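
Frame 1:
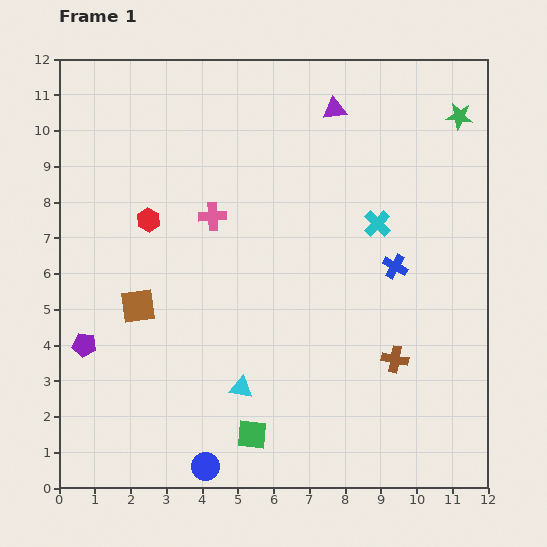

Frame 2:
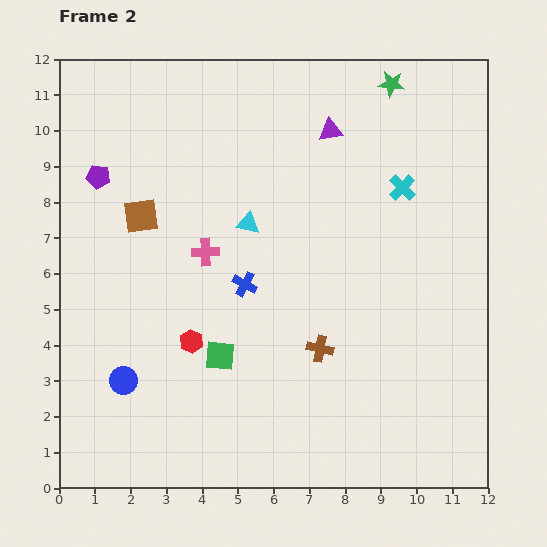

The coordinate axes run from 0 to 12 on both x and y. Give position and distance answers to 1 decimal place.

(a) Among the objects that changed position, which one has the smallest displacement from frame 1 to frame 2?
the purple triangle

(moved 0.6)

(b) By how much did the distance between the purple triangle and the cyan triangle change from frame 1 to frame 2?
-4.7

Distance in frame 1: 8.2. Distance in frame 2: 3.5.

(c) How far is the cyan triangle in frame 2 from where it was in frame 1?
4.6

The cyan triangle moved from (5.1, 2.8) to (5.3, 7.4), a distance of √(0.2² + 4.6²) ≈ 4.6.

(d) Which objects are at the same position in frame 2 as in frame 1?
none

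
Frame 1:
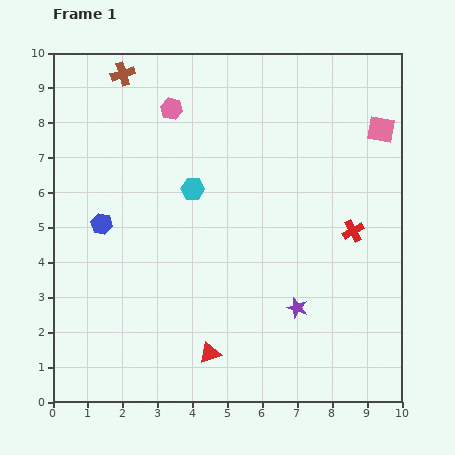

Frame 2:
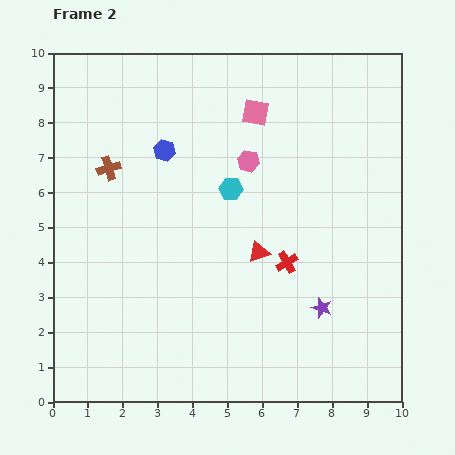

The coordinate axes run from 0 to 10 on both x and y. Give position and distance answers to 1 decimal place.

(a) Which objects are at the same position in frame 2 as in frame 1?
none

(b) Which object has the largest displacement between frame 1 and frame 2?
the pink square

(moved 3.6; next 3.2)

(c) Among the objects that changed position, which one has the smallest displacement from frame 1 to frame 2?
the purple star

(moved 0.7)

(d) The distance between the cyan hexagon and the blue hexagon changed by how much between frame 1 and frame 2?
-0.6

Distance in frame 1: 2.8. Distance in frame 2: 2.2.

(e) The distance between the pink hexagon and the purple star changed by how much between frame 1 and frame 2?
-2.0

Distance in frame 1: 6.7. Distance in frame 2: 4.7.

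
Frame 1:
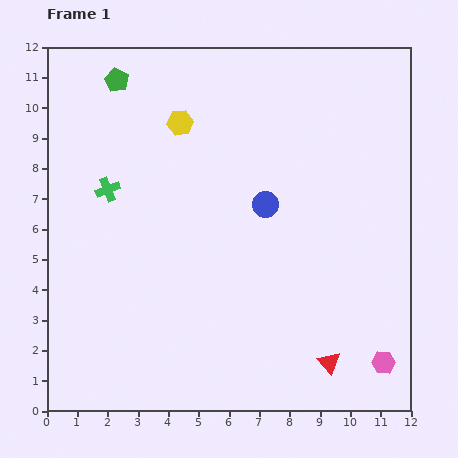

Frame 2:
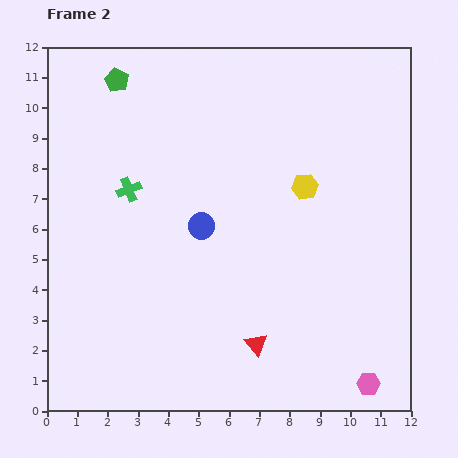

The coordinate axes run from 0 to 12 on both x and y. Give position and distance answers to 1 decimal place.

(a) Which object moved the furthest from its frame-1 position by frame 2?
the yellow hexagon

(moved 4.6; next 2.5)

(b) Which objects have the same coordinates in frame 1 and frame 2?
the green pentagon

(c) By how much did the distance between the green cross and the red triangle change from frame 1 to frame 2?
-2.7

Distance in frame 1: 9.3. Distance in frame 2: 6.6.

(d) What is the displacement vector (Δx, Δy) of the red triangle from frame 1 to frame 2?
(-2.4, 0.6)

The red triangle was at (9.3, 1.6) in frame 1 and (6.9, 2.2) in frame 2.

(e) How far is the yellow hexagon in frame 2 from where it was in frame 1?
4.6

The yellow hexagon moved from (4.4, 9.5) to (8.5, 7.4), a distance of √(4.1² + 2.1²) ≈ 4.6.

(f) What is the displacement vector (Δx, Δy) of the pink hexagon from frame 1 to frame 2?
(-0.5, -0.7)

The pink hexagon was at (11.1, 1.6) in frame 1 and (10.6, 0.9) in frame 2.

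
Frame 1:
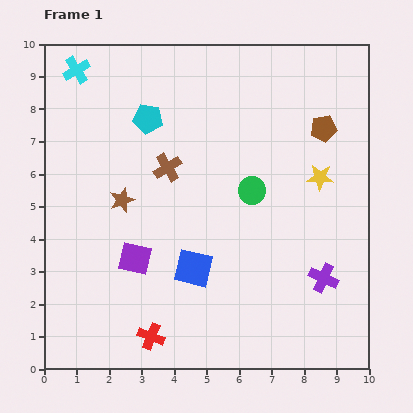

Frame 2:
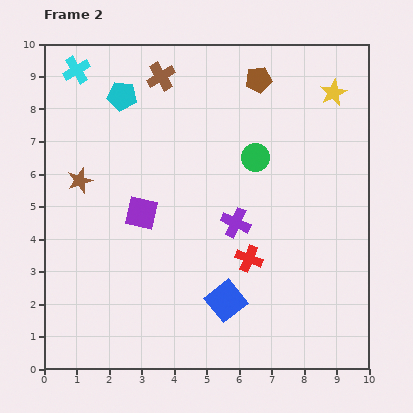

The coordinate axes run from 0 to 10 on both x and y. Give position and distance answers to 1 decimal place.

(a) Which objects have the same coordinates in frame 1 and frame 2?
the cyan cross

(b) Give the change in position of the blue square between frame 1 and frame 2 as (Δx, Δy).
(1.0, -1.0)

The blue square was at (4.6, 3.1) in frame 1 and (5.6, 2.1) in frame 2.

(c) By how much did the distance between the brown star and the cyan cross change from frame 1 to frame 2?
-0.8

Distance in frame 1: 4.2. Distance in frame 2: 3.4.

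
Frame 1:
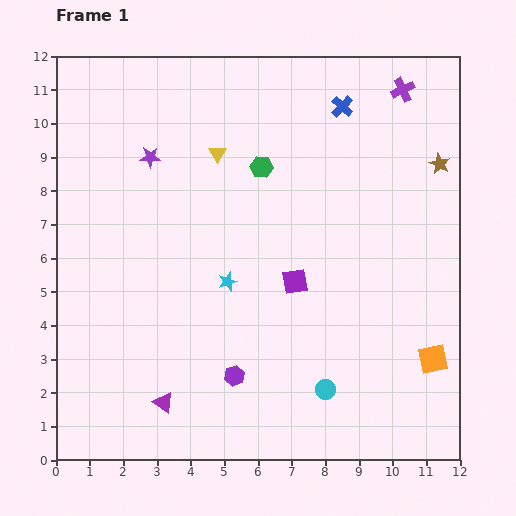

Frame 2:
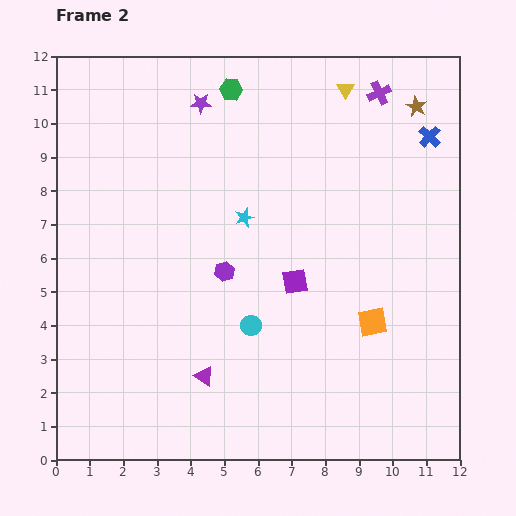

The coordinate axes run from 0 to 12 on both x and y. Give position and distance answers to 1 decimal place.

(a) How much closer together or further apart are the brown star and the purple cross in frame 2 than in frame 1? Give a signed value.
-1.3

Distance in frame 1: 2.5. Distance in frame 2: 1.2.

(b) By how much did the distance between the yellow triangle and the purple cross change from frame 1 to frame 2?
-4.8

Distance in frame 1: 5.8. Distance in frame 2: 1.0.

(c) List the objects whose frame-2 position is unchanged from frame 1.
the purple square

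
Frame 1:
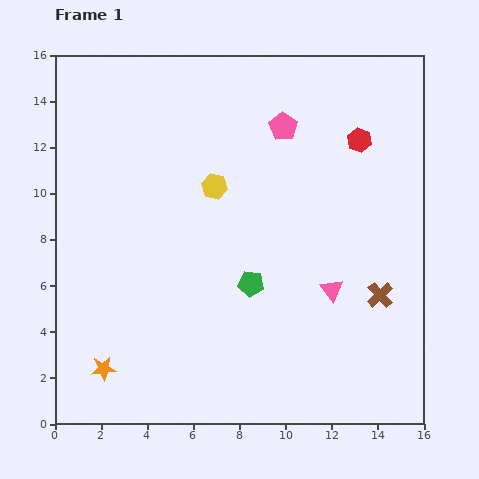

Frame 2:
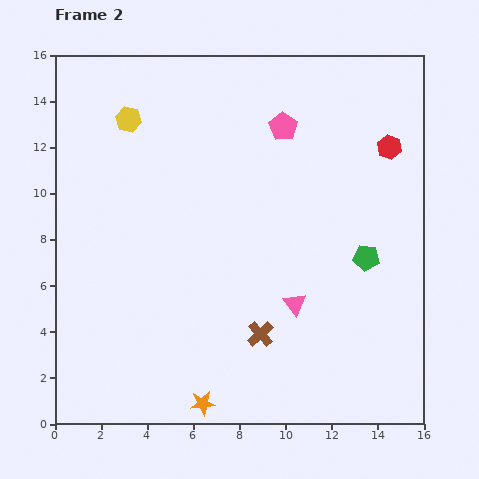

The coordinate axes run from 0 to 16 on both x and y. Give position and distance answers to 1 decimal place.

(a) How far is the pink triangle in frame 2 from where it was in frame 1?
1.7

The pink triangle moved from (12.0, 5.8) to (10.4, 5.2), a distance of √(1.6² + 0.6²) ≈ 1.7.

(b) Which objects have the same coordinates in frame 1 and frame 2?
the pink pentagon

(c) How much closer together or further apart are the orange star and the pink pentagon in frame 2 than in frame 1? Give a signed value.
-0.6

Distance in frame 1: 13.1. Distance in frame 2: 12.5.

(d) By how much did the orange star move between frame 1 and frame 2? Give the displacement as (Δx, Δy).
(4.3, -1.5)

The orange star was at (2.1, 2.4) in frame 1 and (6.4, 0.9) in frame 2.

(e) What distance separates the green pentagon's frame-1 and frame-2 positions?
5.1

The green pentagon moved from (8.5, 6.1) to (13.5, 7.2), a distance of √(5.0² + 1.1²) ≈ 5.1.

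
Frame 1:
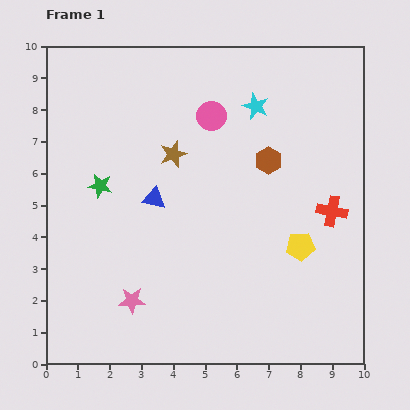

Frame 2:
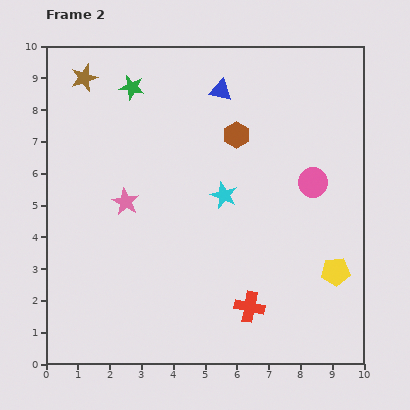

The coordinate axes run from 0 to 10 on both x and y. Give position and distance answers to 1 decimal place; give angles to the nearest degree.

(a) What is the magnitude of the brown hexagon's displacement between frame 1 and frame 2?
1.3

The brown hexagon moved from (7.0, 6.4) to (6.0, 7.2), a distance of √(1.0² + 0.8²) ≈ 1.3.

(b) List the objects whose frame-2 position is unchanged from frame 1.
none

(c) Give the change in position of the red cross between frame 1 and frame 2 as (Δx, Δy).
(-2.6, -3.0)

The red cross was at (9.0, 4.8) in frame 1 and (6.4, 1.8) in frame 2.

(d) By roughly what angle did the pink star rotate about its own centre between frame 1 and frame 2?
29° clockwise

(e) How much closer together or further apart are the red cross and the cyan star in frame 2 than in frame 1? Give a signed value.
-0.5

Distance in frame 1: 4.1. Distance in frame 2: 3.6.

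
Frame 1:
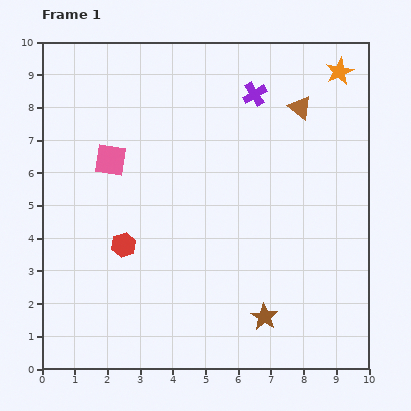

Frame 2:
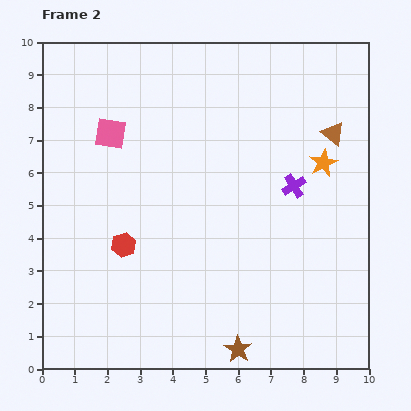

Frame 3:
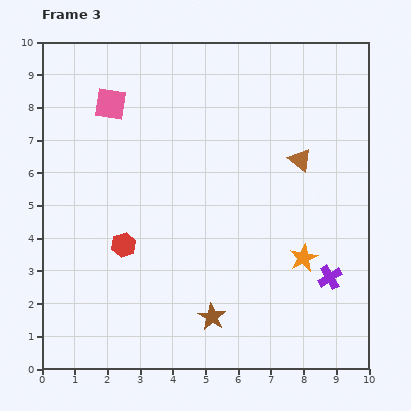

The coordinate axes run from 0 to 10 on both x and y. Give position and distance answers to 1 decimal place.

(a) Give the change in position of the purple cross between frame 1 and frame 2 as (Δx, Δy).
(1.2, -2.8)

The purple cross was at (6.5, 8.4) in frame 1 and (7.7, 5.6) in frame 2.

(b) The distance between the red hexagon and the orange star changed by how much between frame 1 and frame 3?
-3.0

Distance in frame 1: 8.5. Distance in frame 3: 5.5.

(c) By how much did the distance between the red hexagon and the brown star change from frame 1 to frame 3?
-1.3

Distance in frame 1: 4.8. Distance in frame 3: 3.5.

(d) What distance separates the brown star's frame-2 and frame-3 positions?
1.3

The brown star moved from (6.0, 0.6) to (5.2, 1.6), a distance of √(0.8² + 1.0²) ≈ 1.3.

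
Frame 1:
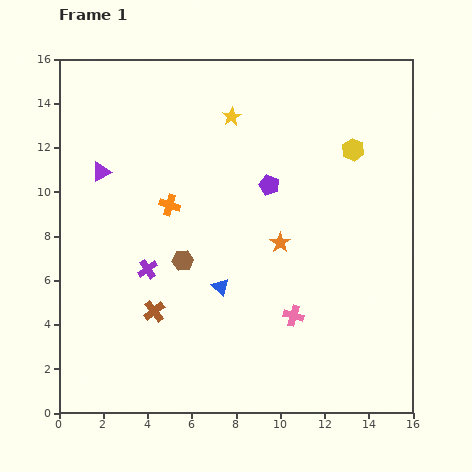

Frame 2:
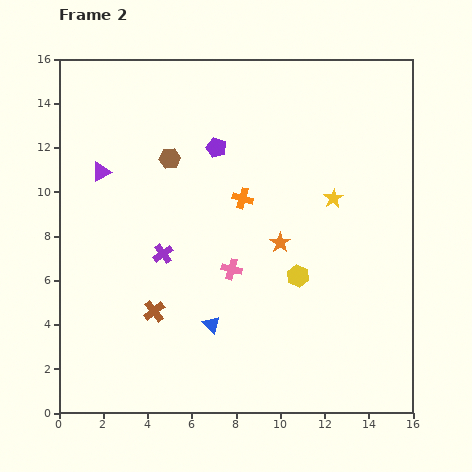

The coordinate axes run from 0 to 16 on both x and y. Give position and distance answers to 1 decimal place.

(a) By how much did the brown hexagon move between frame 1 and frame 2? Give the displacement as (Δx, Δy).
(-0.6, 4.6)

The brown hexagon was at (5.6, 6.9) in frame 1 and (5.0, 11.5) in frame 2.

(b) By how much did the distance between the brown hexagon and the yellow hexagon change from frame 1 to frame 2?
-1.3

Distance in frame 1: 9.2. Distance in frame 2: 7.9.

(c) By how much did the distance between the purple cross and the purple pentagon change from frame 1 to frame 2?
-1.3

Distance in frame 1: 6.7. Distance in frame 2: 5.4.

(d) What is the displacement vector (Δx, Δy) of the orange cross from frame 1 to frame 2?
(3.3, 0.3)

The orange cross was at (5.0, 9.4) in frame 1 and (8.3, 9.7) in frame 2.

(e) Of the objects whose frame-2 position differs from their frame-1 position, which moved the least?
the purple cross

(moved 1.0)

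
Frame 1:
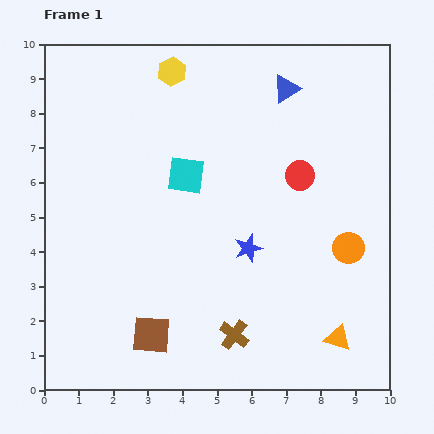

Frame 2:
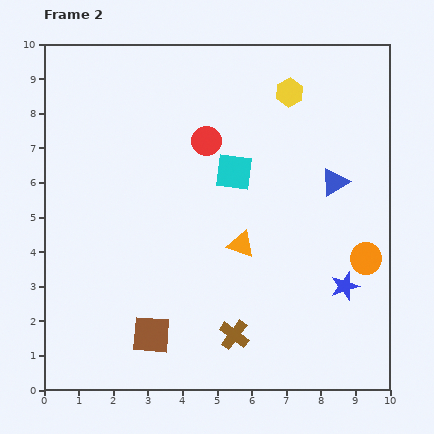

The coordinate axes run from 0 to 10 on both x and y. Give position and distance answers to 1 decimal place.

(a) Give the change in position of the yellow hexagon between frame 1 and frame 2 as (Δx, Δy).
(3.4, -0.6)

The yellow hexagon was at (3.7, 9.2) in frame 1 and (7.1, 8.6) in frame 2.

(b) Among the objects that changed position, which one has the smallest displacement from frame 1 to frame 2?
the orange circle

(moved 0.6)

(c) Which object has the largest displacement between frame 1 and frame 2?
the orange triangle

(moved 3.9; next 3.5)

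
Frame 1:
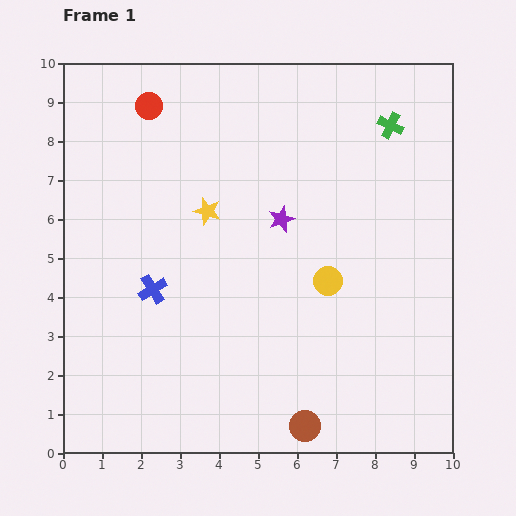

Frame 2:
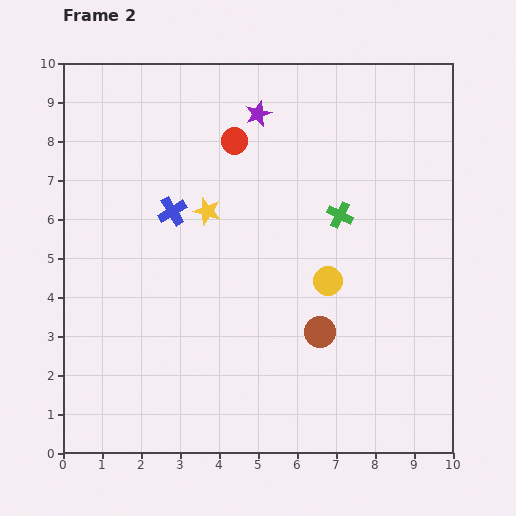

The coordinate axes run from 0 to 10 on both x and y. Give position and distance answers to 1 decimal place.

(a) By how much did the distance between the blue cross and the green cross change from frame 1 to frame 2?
-3.1

Distance in frame 1: 7.4. Distance in frame 2: 4.3.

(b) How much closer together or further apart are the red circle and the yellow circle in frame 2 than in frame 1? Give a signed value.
-2.1

Distance in frame 1: 6.4. Distance in frame 2: 4.3.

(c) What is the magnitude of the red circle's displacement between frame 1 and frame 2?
2.4

The red circle moved from (2.2, 8.9) to (4.4, 8.0), a distance of √(2.2² + 0.9²) ≈ 2.4.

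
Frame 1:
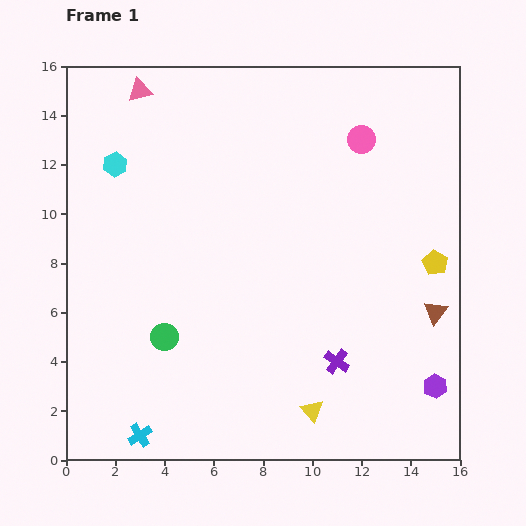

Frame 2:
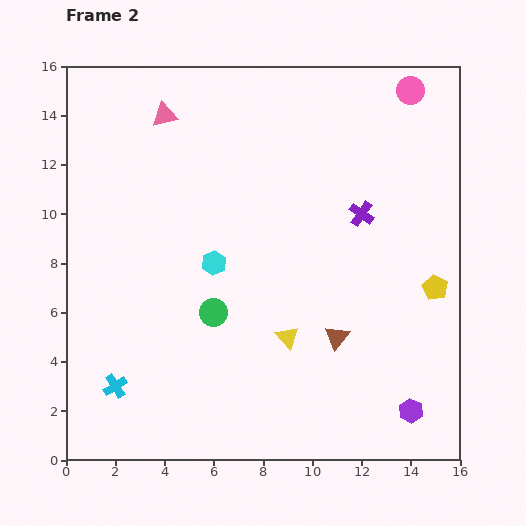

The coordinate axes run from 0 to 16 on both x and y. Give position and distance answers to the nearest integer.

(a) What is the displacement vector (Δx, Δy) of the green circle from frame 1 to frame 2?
(2, 1)

The green circle was at (4, 5) in frame 1 and (6, 6) in frame 2.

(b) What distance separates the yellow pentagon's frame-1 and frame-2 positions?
1

The yellow pentagon moved from (15, 8) to (15, 7), a distance of √(0² + 1²) ≈ 1.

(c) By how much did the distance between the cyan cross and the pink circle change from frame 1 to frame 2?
+2

Distance in frame 1: 15. Distance in frame 2: 17.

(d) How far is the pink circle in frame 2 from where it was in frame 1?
3

The pink circle moved from (12, 13) to (14, 15), a distance of √(2² + 2²) ≈ 3.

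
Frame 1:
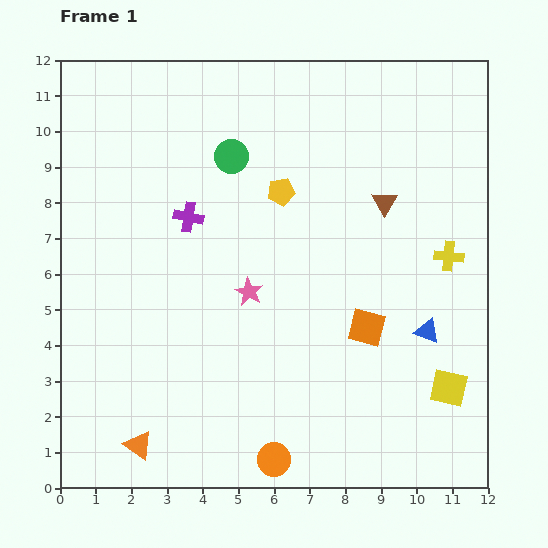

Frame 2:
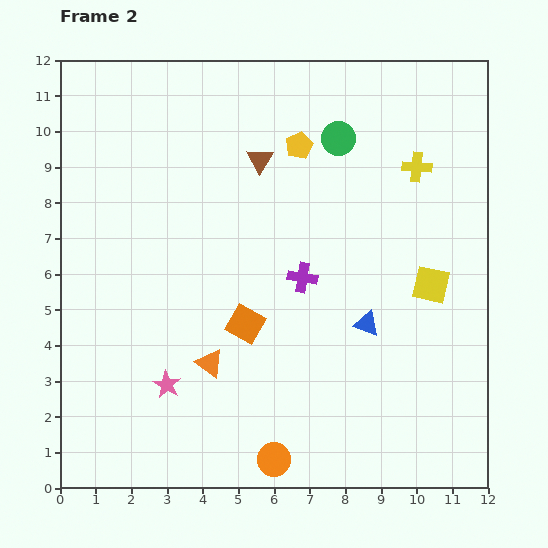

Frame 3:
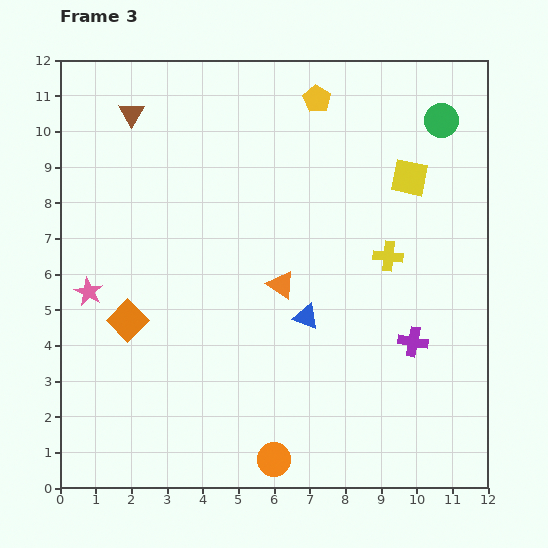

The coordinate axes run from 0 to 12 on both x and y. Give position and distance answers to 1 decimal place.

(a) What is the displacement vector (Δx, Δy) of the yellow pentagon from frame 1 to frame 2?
(0.5, 1.3)

The yellow pentagon was at (6.2, 8.3) in frame 1 and (6.7, 9.6) in frame 2.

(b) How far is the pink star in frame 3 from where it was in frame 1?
4.5

The pink star moved from (5.3, 5.5) to (0.8, 5.5), a distance of √(4.5² + 0.0²) ≈ 4.5.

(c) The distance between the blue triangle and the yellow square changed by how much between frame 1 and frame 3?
+3.2

Distance in frame 1: 1.7. Distance in frame 3: 4.9.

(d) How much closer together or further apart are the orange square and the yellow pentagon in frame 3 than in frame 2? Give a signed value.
+3.0

Distance in frame 2: 5.2. Distance in frame 3: 8.2.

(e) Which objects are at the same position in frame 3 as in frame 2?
the orange circle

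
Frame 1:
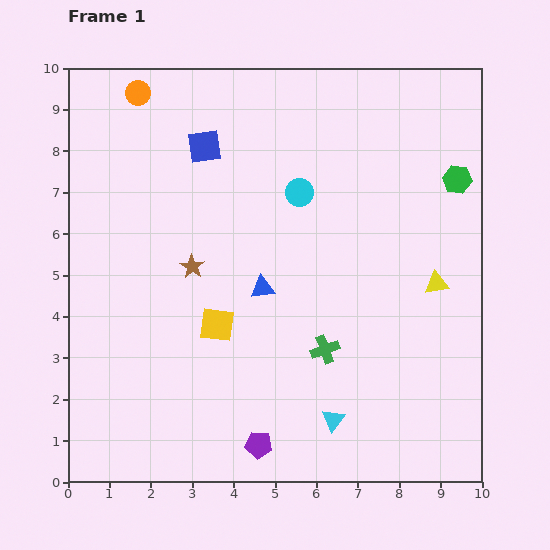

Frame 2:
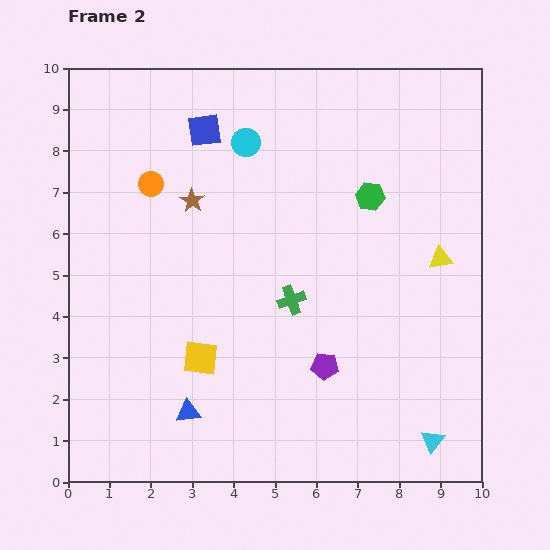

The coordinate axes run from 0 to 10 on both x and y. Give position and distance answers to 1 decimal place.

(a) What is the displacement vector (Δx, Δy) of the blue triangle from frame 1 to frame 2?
(-1.8, -3.0)

The blue triangle was at (4.7, 4.7) in frame 1 and (2.9, 1.7) in frame 2.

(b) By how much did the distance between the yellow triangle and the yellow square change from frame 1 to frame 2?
+0.9

Distance in frame 1: 5.4. Distance in frame 2: 6.3.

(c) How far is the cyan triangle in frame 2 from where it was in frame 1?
2.5

The cyan triangle moved from (6.4, 1.5) to (8.8, 1.0), a distance of √(2.4² + 0.5²) ≈ 2.5.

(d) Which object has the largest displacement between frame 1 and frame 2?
the blue triangle

(moved 3.5; next 2.5)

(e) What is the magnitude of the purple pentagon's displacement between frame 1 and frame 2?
2.5

The purple pentagon moved from (4.6, 0.9) to (6.2, 2.8), a distance of √(1.6² + 1.9²) ≈ 2.5.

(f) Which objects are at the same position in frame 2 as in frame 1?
none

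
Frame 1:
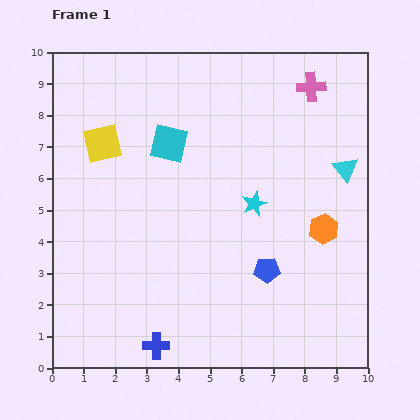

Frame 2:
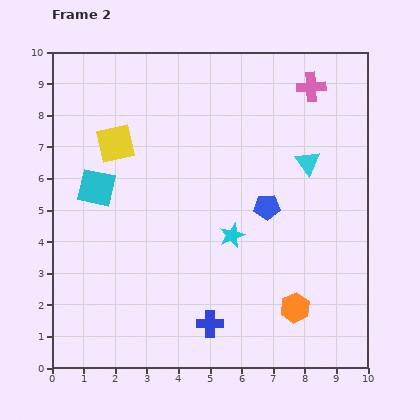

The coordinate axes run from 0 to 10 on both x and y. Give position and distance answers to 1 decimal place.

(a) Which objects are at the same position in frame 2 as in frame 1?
the pink cross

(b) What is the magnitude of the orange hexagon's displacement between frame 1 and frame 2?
2.7

The orange hexagon moved from (8.6, 4.4) to (7.7, 1.9), a distance of √(0.9² + 2.5²) ≈ 2.7.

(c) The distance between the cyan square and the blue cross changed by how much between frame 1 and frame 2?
-0.8

Distance in frame 1: 6.4. Distance in frame 2: 5.6.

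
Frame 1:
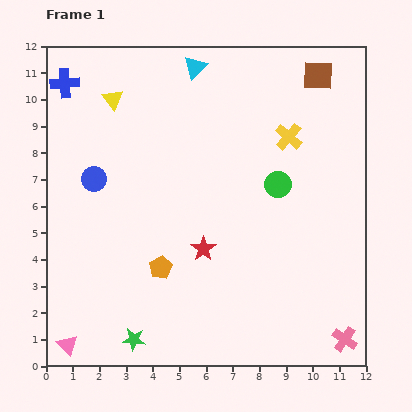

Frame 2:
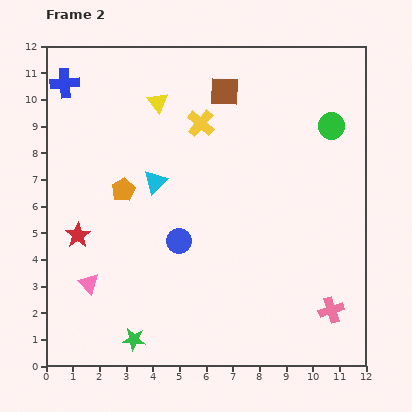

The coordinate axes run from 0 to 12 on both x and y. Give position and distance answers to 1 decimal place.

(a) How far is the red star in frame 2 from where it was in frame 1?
4.7

The red star moved from (5.9, 4.4) to (1.2, 4.9), a distance of √(4.7² + 0.5²) ≈ 4.7.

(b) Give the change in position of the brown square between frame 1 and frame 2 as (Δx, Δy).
(-3.5, -0.6)

The brown square was at (10.2, 10.9) in frame 1 and (6.7, 10.3) in frame 2.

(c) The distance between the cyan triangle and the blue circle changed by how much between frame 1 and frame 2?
-3.3

Distance in frame 1: 5.7. Distance in frame 2: 2.4.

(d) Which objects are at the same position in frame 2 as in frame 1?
the green star, the blue cross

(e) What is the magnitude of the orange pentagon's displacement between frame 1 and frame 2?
3.2

The orange pentagon moved from (4.3, 3.7) to (2.9, 6.6), a distance of √(1.4² + 2.9²) ≈ 3.2.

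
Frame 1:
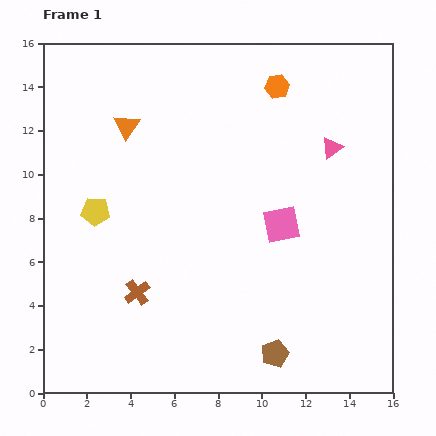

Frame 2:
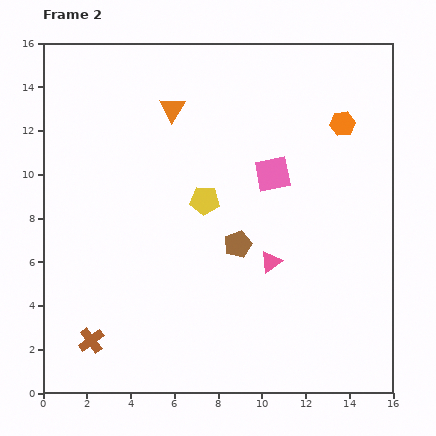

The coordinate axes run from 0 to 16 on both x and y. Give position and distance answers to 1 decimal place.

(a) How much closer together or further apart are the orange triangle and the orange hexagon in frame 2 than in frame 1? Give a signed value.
+0.7

Distance in frame 1: 7.1. Distance in frame 2: 7.8.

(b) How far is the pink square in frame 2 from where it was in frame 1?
2.3

The pink square moved from (10.9, 7.7) to (10.5, 10.0), a distance of √(0.4² + 2.3²) ≈ 2.3.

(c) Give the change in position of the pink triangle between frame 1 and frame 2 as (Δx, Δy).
(-2.8, -5.2)

The pink triangle was at (13.2, 11.2) in frame 1 and (10.4, 6.0) in frame 2.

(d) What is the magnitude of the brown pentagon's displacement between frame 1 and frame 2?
5.3

The brown pentagon moved from (10.6, 1.8) to (8.9, 6.8), a distance of √(1.7² + 5.0²) ≈ 5.3.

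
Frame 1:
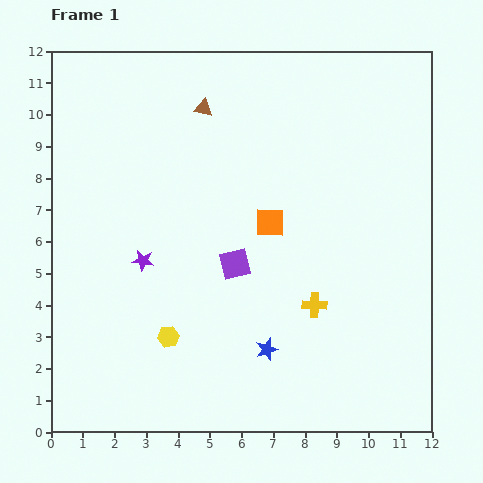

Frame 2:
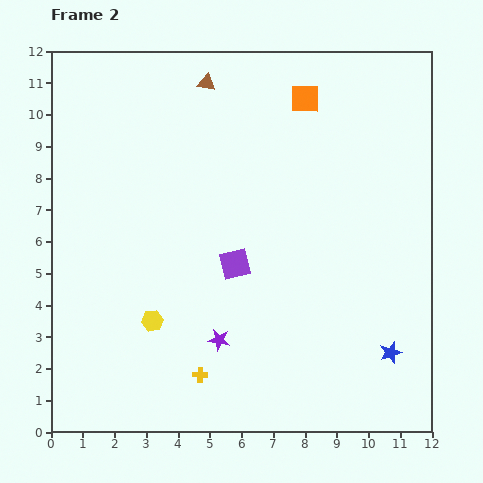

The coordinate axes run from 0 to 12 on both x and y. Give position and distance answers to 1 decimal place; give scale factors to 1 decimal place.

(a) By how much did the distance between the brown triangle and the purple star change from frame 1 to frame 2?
+2.9

Distance in frame 1: 5.2. Distance in frame 2: 8.1.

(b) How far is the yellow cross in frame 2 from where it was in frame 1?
4.2

The yellow cross moved from (8.3, 4.0) to (4.7, 1.8), a distance of √(3.6² + 2.2²) ≈ 4.2.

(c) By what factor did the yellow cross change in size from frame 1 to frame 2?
0.6×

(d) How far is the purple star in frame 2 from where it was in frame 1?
3.5

The purple star moved from (2.9, 5.4) to (5.3, 2.9), a distance of √(2.4² + 2.5²) ≈ 3.5.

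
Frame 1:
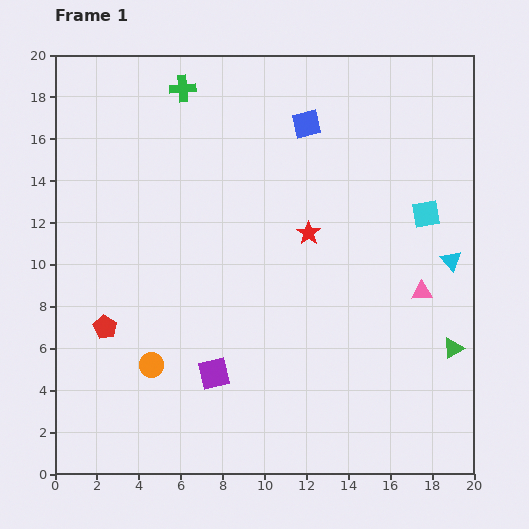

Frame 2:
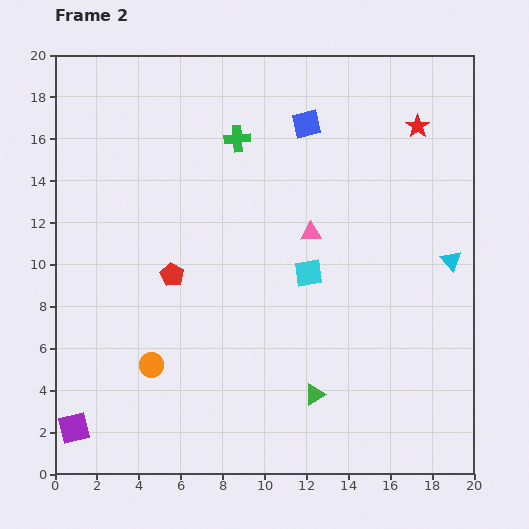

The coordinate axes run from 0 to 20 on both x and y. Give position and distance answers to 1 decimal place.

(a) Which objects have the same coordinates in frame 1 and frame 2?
the cyan triangle, the blue square, the orange circle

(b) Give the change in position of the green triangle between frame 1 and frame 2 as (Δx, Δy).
(-6.6, -2.2)

The green triangle was at (19.0, 6.0) in frame 1 and (12.4, 3.8) in frame 2.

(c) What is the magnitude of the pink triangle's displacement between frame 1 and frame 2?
6.0

The pink triangle moved from (17.5, 8.7) to (12.2, 11.5), a distance of √(5.3² + 2.8²) ≈ 6.0.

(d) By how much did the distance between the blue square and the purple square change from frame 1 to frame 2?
+5.6

Distance in frame 1: 12.7. Distance in frame 2: 18.3.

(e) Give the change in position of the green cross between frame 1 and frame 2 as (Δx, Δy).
(2.6, -2.4)

The green cross was at (6.1, 18.4) in frame 1 and (8.7, 16.0) in frame 2.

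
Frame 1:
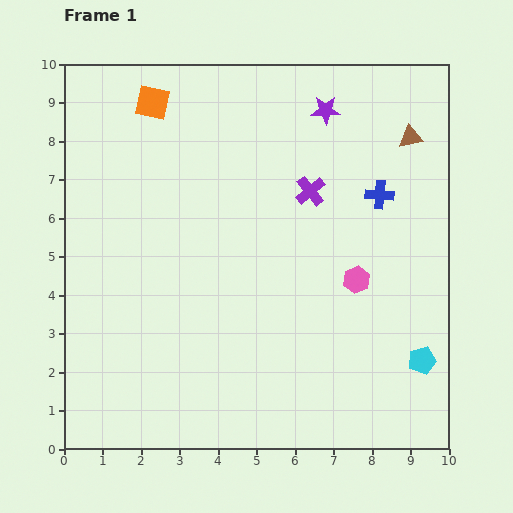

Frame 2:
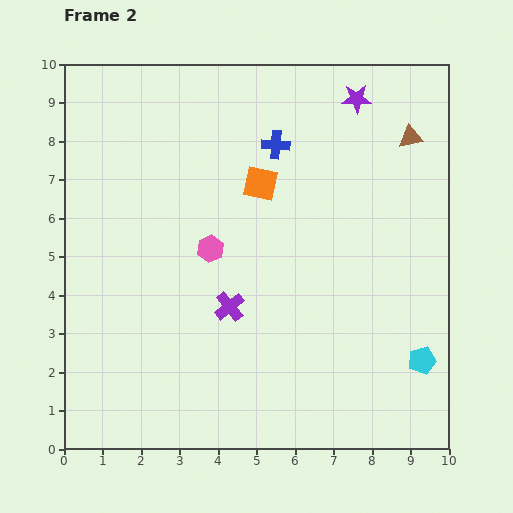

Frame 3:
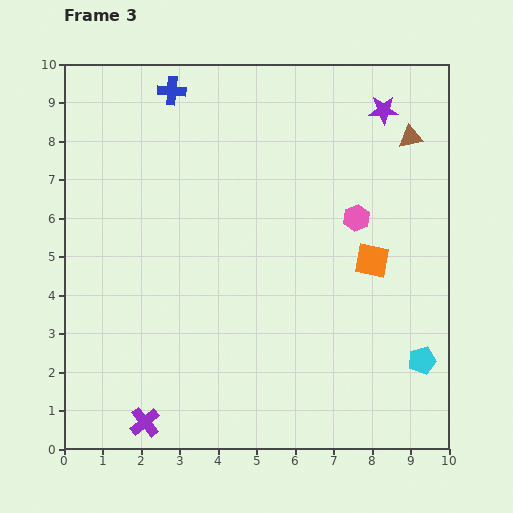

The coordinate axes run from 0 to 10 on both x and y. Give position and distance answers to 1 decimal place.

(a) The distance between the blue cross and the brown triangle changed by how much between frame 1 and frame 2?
+1.8

Distance in frame 1: 1.7. Distance in frame 2: 3.5.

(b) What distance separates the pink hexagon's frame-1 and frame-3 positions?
1.6

The pink hexagon moved from (7.6, 4.4) to (7.6, 6.0), a distance of √(0.0² + 1.6²) ≈ 1.6.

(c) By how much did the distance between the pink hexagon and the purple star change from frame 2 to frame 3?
-2.5

Distance in frame 2: 5.4. Distance in frame 3: 2.9.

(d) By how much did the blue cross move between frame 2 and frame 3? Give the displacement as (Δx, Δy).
(-2.7, 1.4)

The blue cross was at (5.5, 7.9) in frame 2 and (2.8, 9.3) in frame 3.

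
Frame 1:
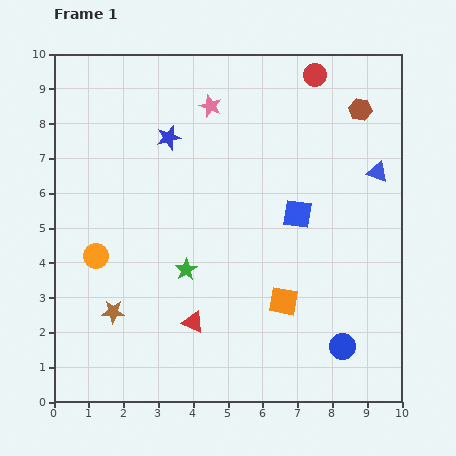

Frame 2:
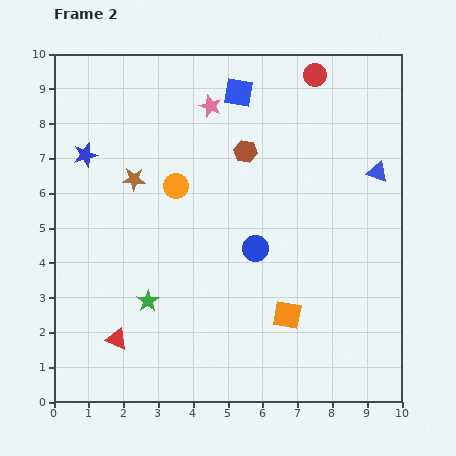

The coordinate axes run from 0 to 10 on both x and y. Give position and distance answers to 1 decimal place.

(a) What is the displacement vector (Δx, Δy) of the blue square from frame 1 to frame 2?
(-1.7, 3.5)

The blue square was at (7.0, 5.4) in frame 1 and (5.3, 8.9) in frame 2.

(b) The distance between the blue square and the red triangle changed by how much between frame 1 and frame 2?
+3.6

Distance in frame 1: 4.3. Distance in frame 2: 7.9.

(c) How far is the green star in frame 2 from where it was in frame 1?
1.4

The green star moved from (3.8, 3.8) to (2.7, 2.9), a distance of √(1.1² + 0.9²) ≈ 1.4.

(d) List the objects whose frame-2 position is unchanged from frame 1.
the red circle, the blue triangle, the pink star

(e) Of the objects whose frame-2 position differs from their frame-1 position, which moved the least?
the orange square

(moved 0.4)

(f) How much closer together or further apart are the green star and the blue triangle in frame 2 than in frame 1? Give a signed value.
+1.4

Distance in frame 1: 6.2. Distance in frame 2: 7.6.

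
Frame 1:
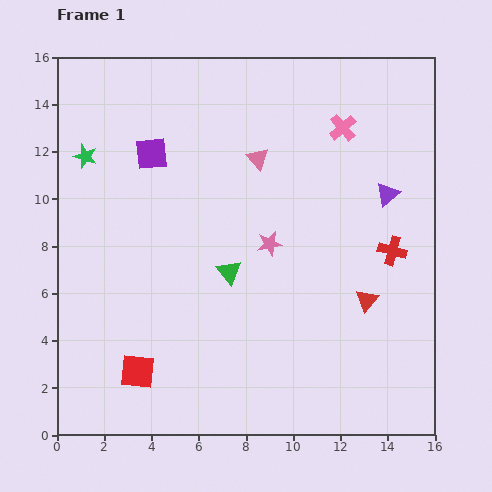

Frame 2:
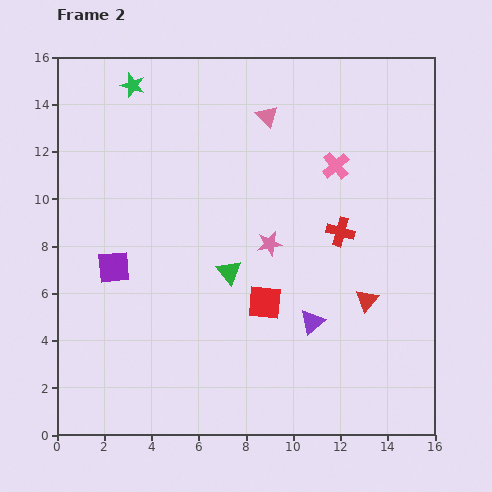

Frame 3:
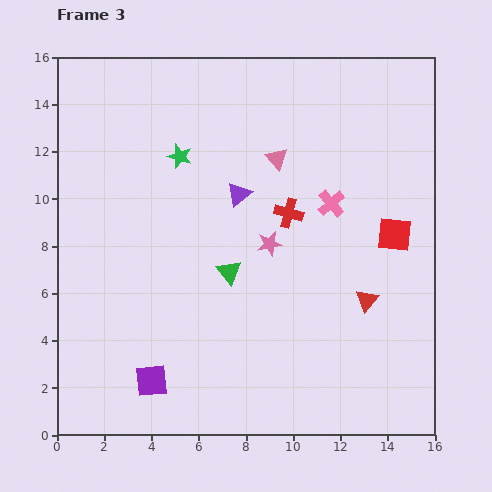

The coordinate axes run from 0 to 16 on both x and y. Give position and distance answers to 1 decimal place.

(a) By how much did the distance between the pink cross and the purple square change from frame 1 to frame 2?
+2.1

Distance in frame 1: 8.2. Distance in frame 2: 10.3.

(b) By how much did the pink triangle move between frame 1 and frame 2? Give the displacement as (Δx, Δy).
(0.4, 1.8)

The pink triangle was at (8.5, 11.7) in frame 1 and (8.9, 13.5) in frame 2.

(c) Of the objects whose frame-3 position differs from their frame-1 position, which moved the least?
the pink triangle

(moved 0.8)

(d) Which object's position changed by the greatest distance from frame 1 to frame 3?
the red square

(moved 12.3; next 9.6)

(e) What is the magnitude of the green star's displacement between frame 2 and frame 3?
3.6

The green star moved from (3.2, 14.8) to (5.2, 11.8), a distance of √(2.0² + 3.0²) ≈ 3.6.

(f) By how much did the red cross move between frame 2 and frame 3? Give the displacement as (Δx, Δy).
(-2.2, 0.8)

The red cross was at (12.0, 8.6) in frame 2 and (9.8, 9.4) in frame 3.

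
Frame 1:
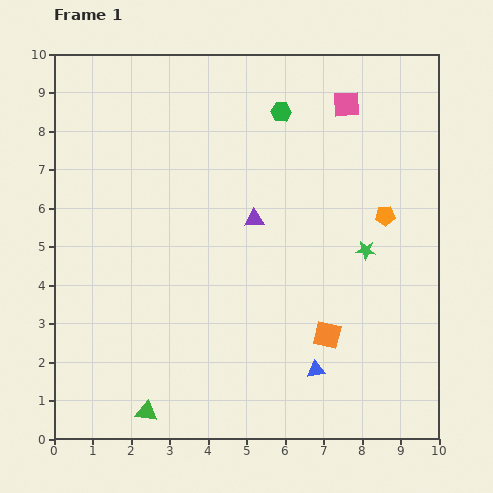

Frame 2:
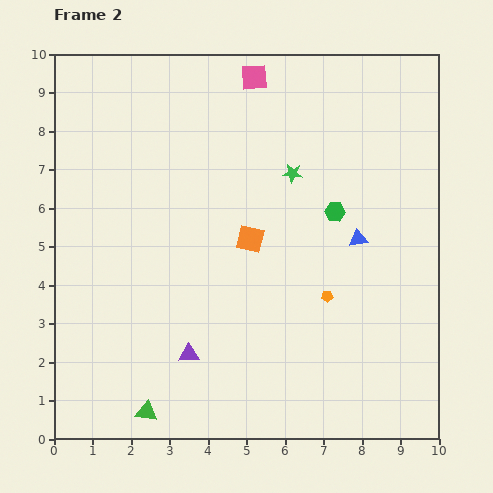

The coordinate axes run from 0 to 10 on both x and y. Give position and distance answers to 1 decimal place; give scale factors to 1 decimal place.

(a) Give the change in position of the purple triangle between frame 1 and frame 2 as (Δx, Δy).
(-1.7, -3.5)

The purple triangle was at (5.2, 5.7) in frame 1 and (3.5, 2.2) in frame 2.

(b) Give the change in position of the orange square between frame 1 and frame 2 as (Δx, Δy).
(-2.0, 2.5)

The orange square was at (7.1, 2.7) in frame 1 and (5.1, 5.2) in frame 2.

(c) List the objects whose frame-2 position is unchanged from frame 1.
the green triangle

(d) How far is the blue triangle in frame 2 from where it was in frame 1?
3.6

The blue triangle moved from (6.8, 1.8) to (7.9, 5.2), a distance of √(1.1² + 3.4²) ≈ 3.6.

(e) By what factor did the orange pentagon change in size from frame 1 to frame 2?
0.6×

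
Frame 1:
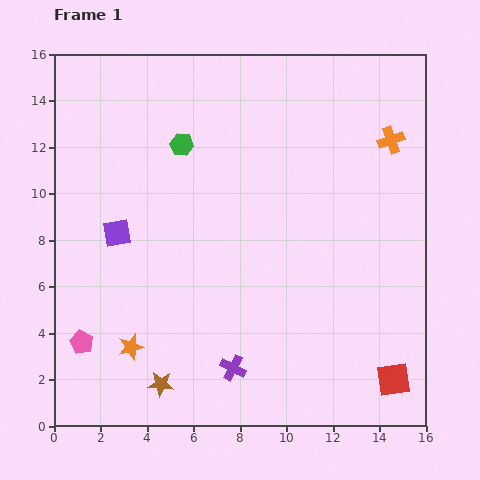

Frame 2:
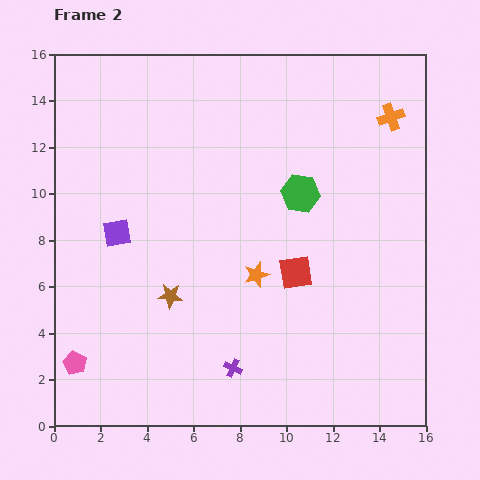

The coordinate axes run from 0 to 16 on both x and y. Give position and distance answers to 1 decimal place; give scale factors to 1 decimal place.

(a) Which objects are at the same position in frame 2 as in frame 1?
the purple cross, the purple square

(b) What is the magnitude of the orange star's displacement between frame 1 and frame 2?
6.2

The orange star moved from (3.3, 3.4) to (8.7, 6.5), a distance of √(5.4² + 3.1²) ≈ 6.2.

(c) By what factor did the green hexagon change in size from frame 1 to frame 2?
1.7×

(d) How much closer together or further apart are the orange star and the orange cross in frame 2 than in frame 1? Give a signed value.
-5.4

Distance in frame 1: 14.3. Distance in frame 2: 8.9.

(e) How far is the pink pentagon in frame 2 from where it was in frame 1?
0.9

The pink pentagon moved from (1.2, 3.6) to (0.9, 2.7), a distance of √(0.3² + 0.9²) ≈ 0.9.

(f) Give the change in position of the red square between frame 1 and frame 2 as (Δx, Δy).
(-4.2, 4.6)

The red square was at (14.6, 2.0) in frame 1 and (10.4, 6.6) in frame 2.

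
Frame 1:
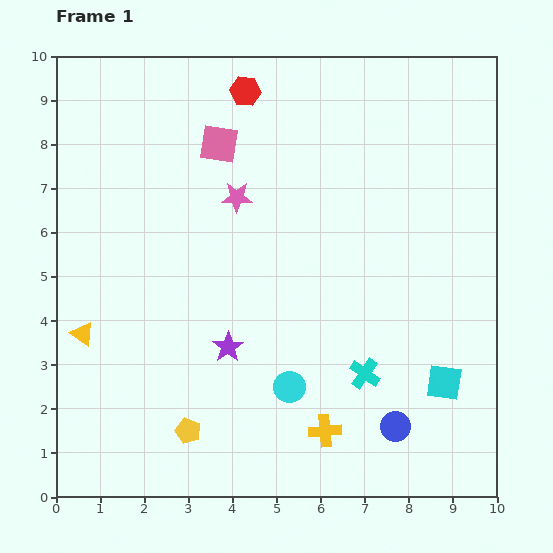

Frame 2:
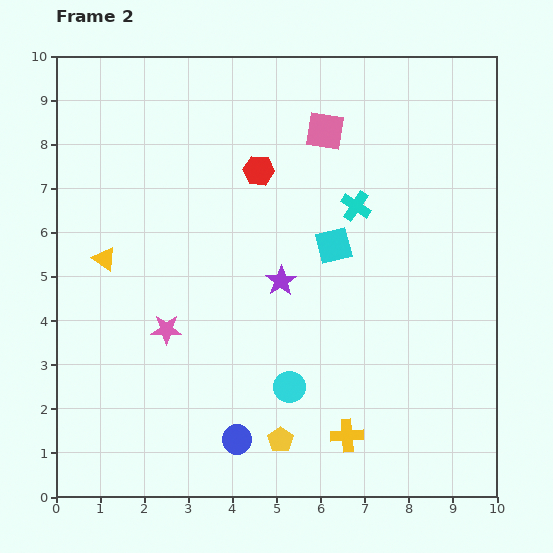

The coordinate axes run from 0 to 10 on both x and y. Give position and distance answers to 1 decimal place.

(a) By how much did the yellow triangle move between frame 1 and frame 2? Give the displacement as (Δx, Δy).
(0.5, 1.7)

The yellow triangle was at (0.6, 3.7) in frame 1 and (1.1, 5.4) in frame 2.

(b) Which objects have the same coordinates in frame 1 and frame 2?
the cyan circle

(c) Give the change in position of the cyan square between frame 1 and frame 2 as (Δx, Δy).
(-2.5, 3.1)

The cyan square was at (8.8, 2.6) in frame 1 and (6.3, 5.7) in frame 2.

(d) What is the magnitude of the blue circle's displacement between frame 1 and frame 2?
3.6

The blue circle moved from (7.7, 1.6) to (4.1, 1.3), a distance of √(3.6² + 0.3²) ≈ 3.6.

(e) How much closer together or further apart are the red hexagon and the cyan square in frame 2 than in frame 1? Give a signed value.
-5.6

Distance in frame 1: 8.0. Distance in frame 2: 2.4.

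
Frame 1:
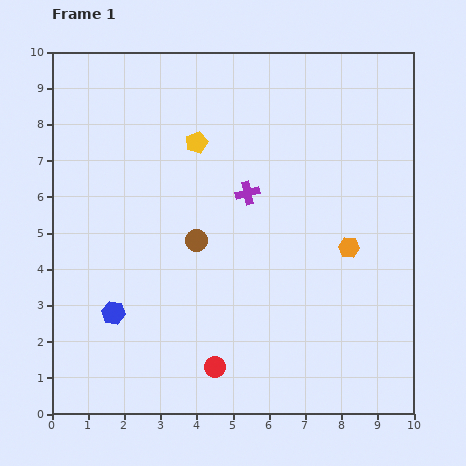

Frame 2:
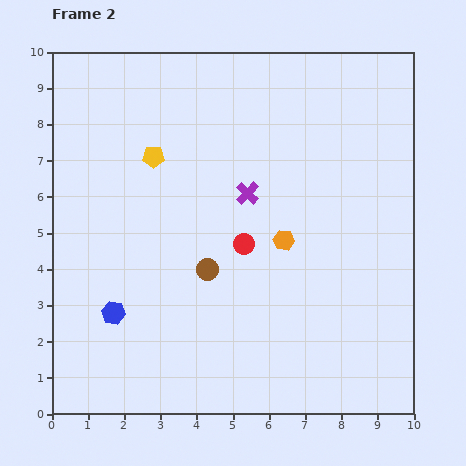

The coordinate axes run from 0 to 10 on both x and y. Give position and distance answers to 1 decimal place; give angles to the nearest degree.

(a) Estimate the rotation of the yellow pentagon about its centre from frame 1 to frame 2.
19° clockwise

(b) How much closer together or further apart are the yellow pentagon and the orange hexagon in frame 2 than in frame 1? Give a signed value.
-0.8

Distance in frame 1: 5.1. Distance in frame 2: 4.3.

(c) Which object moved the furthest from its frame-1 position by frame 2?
the red circle

(moved 3.5; next 1.8)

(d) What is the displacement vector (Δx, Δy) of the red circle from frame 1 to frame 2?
(0.8, 3.4)

The red circle was at (4.5, 1.3) in frame 1 and (5.3, 4.7) in frame 2.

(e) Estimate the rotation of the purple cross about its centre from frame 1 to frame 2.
32° counter-clockwise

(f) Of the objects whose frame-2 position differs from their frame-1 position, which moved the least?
the brown circle

(moved 0.9)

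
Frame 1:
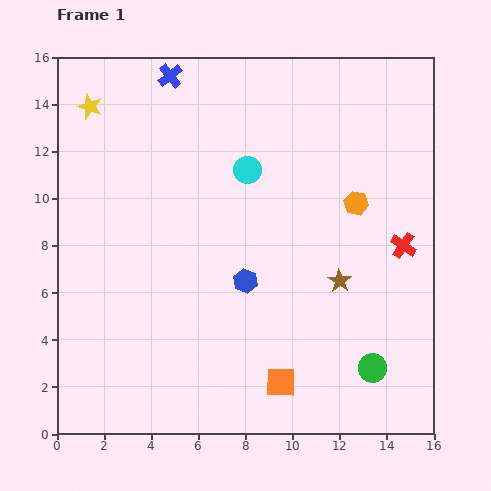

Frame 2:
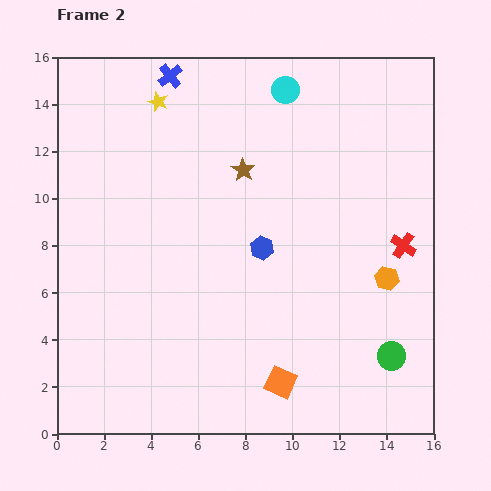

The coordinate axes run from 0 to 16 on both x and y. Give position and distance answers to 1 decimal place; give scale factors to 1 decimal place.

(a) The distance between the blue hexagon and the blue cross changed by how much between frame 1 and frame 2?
-1.0

Distance in frame 1: 9.3. Distance in frame 2: 8.3.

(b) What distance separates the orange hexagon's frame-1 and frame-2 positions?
3.5

The orange hexagon moved from (12.7, 9.8) to (14.0, 6.6), a distance of √(1.3² + 3.2²) ≈ 3.5.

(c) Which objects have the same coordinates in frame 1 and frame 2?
the blue cross, the red cross, the orange square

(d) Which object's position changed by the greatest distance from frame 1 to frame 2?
the brown star

(moved 6.2; next 3.8)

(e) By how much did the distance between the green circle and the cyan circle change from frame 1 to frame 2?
+2.3

Distance in frame 1: 9.9. Distance in frame 2: 12.2.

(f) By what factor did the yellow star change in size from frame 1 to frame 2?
0.8×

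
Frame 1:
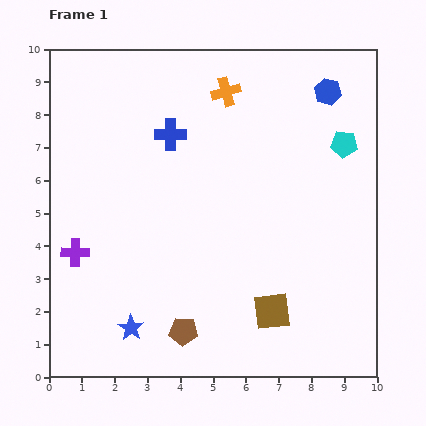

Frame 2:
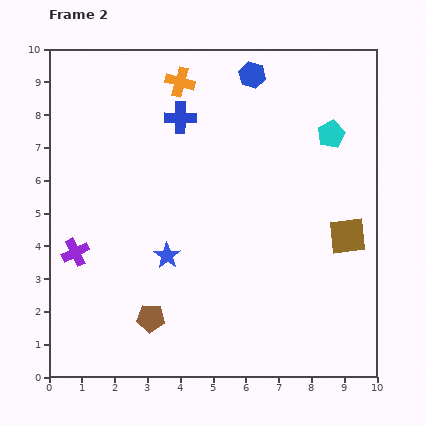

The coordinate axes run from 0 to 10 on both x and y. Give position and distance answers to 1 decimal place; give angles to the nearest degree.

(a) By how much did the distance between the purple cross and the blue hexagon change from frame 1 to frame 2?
-1.5

Distance in frame 1: 9.1. Distance in frame 2: 7.6.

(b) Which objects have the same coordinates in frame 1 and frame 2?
the purple cross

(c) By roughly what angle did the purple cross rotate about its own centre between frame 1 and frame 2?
27° counter-clockwise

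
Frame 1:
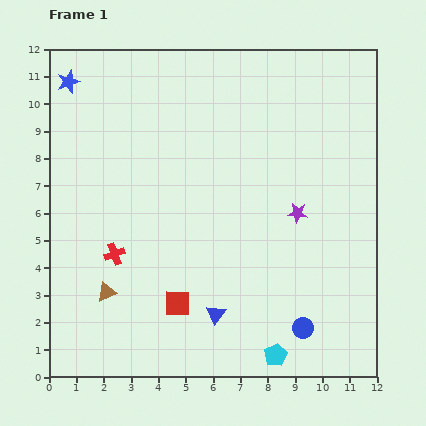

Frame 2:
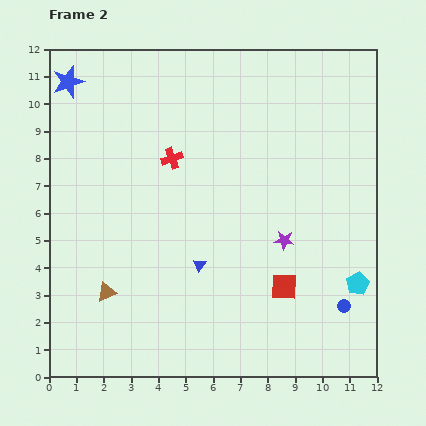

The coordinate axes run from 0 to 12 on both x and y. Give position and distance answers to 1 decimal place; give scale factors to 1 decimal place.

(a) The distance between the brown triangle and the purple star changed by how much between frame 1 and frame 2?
-0.8

Distance in frame 1: 7.6. Distance in frame 2: 6.8.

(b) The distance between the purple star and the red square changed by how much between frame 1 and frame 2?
-3.8

Distance in frame 1: 5.5. Distance in frame 2: 1.7.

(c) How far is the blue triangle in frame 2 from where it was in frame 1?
1.9

The blue triangle moved from (6.1, 2.3) to (5.5, 4.1), a distance of √(0.6² + 1.8²) ≈ 1.9.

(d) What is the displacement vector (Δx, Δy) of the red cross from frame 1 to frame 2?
(2.1, 3.5)

The red cross was at (2.4, 4.5) in frame 1 and (4.5, 8.0) in frame 2.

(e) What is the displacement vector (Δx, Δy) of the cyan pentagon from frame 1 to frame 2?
(3.0, 2.6)

The cyan pentagon was at (8.3, 0.8) in frame 1 and (11.3, 3.4) in frame 2.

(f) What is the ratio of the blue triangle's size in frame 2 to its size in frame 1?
0.7×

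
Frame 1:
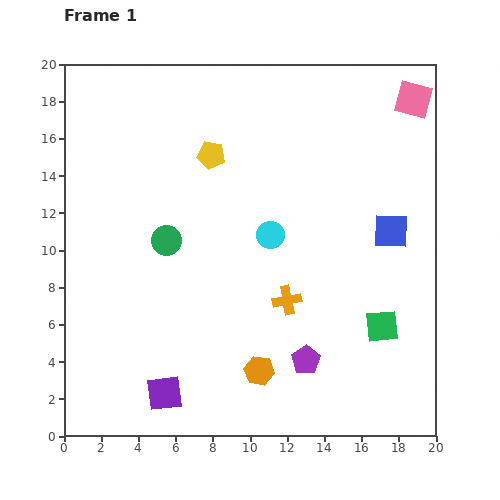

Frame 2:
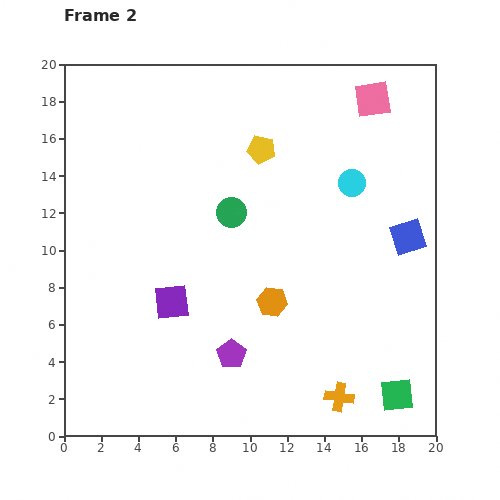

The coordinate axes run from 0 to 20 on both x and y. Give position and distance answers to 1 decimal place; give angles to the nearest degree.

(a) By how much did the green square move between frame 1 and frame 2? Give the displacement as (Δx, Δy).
(0.8, -3.7)

The green square was at (17.1, 5.9) in frame 1 and (17.9, 2.2) in frame 2.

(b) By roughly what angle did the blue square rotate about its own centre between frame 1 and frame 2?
19° counter-clockwise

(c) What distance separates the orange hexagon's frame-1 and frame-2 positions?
3.8

The orange hexagon moved from (10.5, 3.5) to (11.2, 7.2), a distance of √(0.7² + 3.7²) ≈ 3.8.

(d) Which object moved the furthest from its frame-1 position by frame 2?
the orange cross

(moved 5.9; next 5.2)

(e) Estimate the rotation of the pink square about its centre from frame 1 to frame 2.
23° counter-clockwise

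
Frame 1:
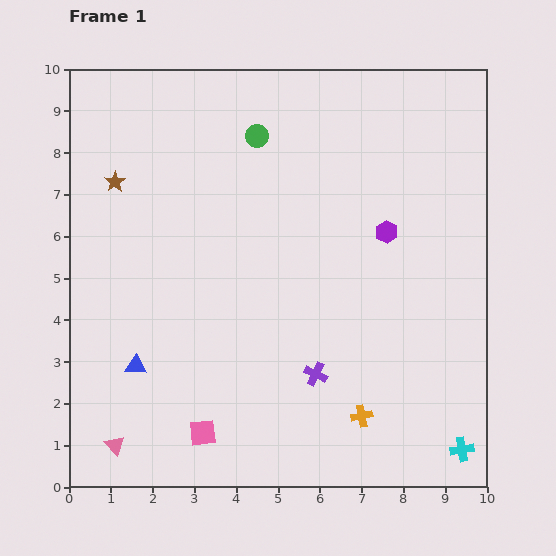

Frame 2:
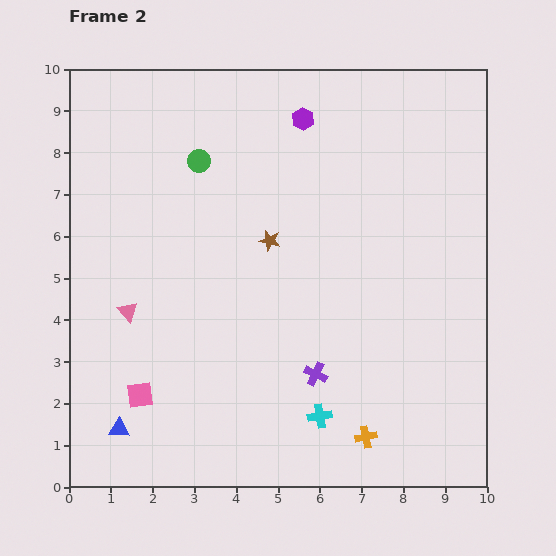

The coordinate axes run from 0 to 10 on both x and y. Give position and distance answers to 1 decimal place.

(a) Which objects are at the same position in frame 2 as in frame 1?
the purple cross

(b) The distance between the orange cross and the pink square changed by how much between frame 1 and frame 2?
+1.7

Distance in frame 1: 3.8. Distance in frame 2: 5.5.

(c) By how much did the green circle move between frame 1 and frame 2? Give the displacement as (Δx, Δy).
(-1.4, -0.6)

The green circle was at (4.5, 8.4) in frame 1 and (3.1, 7.8) in frame 2.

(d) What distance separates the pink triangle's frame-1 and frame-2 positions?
3.2

The pink triangle moved from (1.1, 1.0) to (1.4, 4.2), a distance of √(0.3² + 3.2²) ≈ 3.2.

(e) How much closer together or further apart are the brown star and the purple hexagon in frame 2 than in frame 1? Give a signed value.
-3.6

Distance in frame 1: 6.6. Distance in frame 2: 3.0.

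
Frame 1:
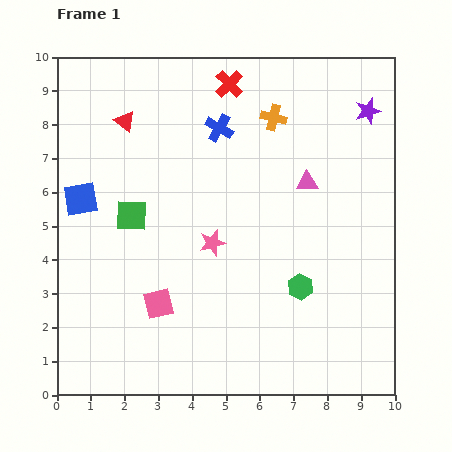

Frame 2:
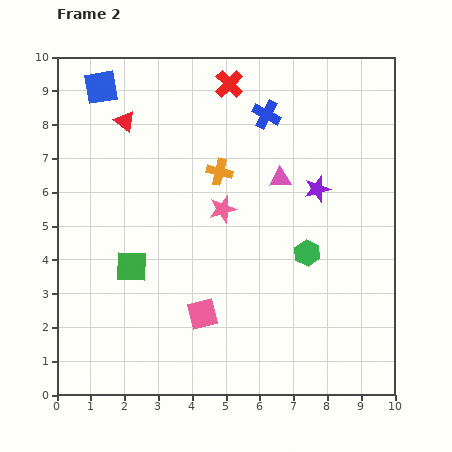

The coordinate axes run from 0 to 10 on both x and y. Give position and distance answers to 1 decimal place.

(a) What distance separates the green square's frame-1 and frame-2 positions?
1.5

The green square moved from (2.2, 5.3) to (2.2, 3.8), a distance of √(0.0² + 1.5²) ≈ 1.5.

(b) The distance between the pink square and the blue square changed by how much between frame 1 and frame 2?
+3.4

Distance in frame 1: 3.9. Distance in frame 2: 7.3.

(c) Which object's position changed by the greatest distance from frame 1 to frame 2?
the blue square

(moved 3.4; next 2.7)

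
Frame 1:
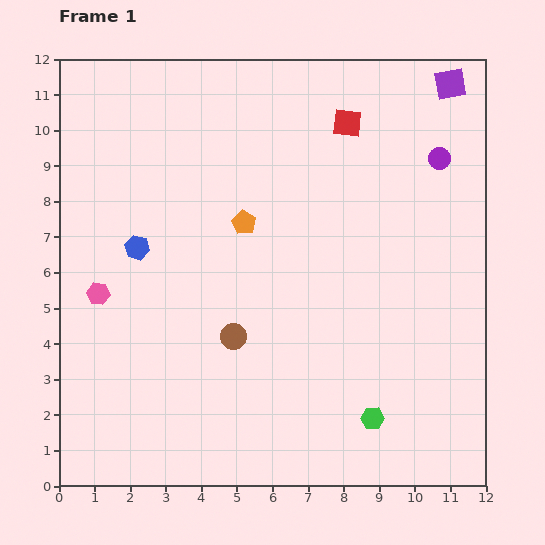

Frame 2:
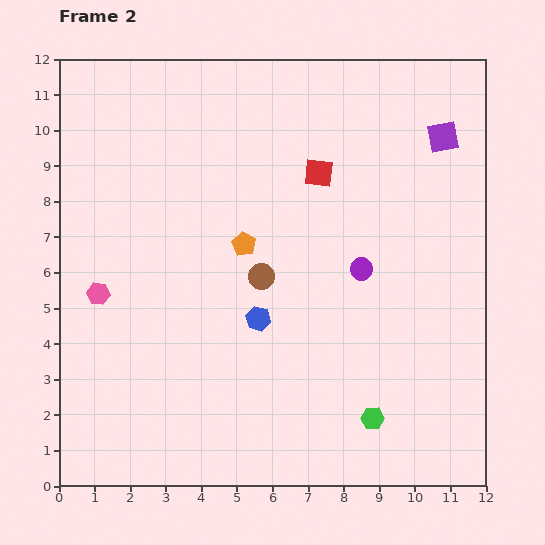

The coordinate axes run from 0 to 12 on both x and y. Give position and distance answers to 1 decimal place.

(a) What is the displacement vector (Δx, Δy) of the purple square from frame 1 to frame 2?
(-0.2, -1.5)

The purple square was at (11.0, 11.3) in frame 1 and (10.8, 9.8) in frame 2.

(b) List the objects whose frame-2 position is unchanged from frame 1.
the green hexagon, the pink hexagon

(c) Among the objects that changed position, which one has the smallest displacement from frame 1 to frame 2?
the orange pentagon

(moved 0.6)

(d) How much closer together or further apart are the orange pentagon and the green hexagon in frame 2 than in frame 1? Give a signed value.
-0.5

Distance in frame 1: 6.6. Distance in frame 2: 6.1.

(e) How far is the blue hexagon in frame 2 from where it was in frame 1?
3.9

The blue hexagon moved from (2.2, 6.7) to (5.6, 4.7), a distance of √(3.4² + 2.0²) ≈ 3.9.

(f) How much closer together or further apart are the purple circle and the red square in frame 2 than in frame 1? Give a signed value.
+0.2

Distance in frame 1: 2.8. Distance in frame 2: 3.0.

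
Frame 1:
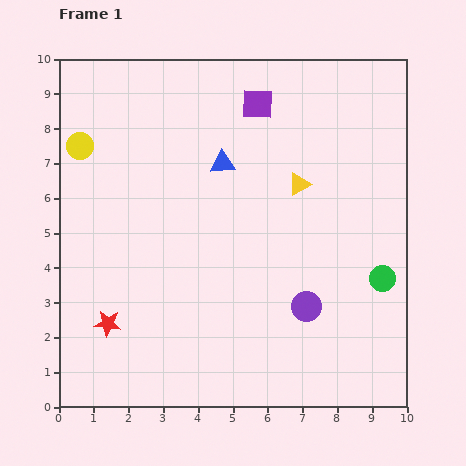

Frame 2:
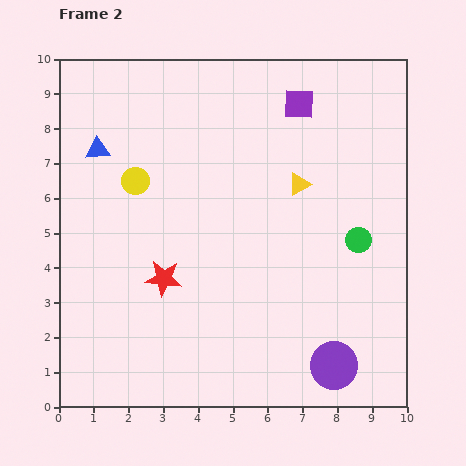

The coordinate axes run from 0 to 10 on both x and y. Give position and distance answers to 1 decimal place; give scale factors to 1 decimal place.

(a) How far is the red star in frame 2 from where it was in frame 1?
2.1

The red star moved from (1.4, 2.4) to (3.0, 3.7), a distance of √(1.6² + 1.3²) ≈ 2.1.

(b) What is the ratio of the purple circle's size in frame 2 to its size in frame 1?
1.6×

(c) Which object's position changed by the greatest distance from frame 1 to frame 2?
the blue triangle

(moved 3.6; next 2.1)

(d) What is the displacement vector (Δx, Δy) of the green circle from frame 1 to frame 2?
(-0.7, 1.1)

The green circle was at (9.3, 3.7) in frame 1 and (8.6, 4.8) in frame 2.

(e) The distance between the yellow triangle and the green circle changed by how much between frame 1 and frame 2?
-1.3

Distance in frame 1: 3.6. Distance in frame 2: 2.3.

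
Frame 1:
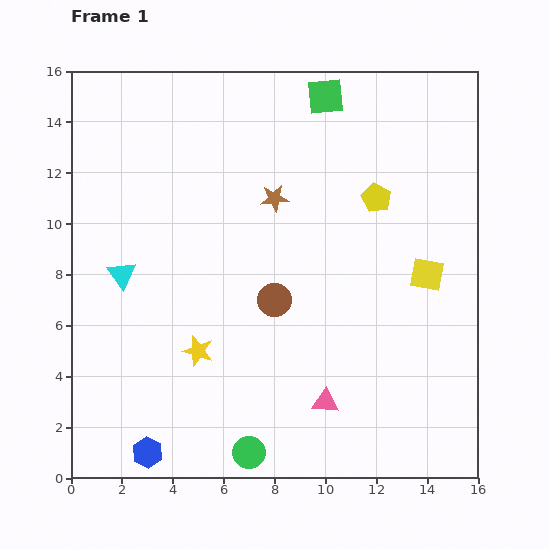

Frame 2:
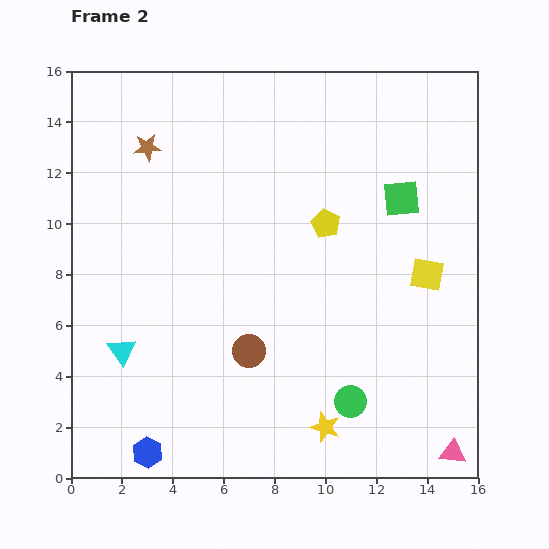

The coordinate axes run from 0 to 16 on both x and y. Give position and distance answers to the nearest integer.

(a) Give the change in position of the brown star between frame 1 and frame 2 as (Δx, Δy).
(-5, 2)

The brown star was at (8, 11) in frame 1 and (3, 13) in frame 2.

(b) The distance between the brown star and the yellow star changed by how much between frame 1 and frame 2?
+6

Distance in frame 1: 7. Distance in frame 2: 13.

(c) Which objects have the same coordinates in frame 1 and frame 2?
the yellow square, the blue hexagon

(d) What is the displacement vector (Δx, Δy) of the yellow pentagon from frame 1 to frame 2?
(-2, -1)

The yellow pentagon was at (12, 11) in frame 1 and (10, 10) in frame 2.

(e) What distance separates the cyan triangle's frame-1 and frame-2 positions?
3

The cyan triangle moved from (2, 8) to (2, 5), a distance of √(0² + 3²) ≈ 3.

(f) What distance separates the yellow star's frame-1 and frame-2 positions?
6

The yellow star moved from (5, 5) to (10, 2), a distance of √(5² + 3²) ≈ 6.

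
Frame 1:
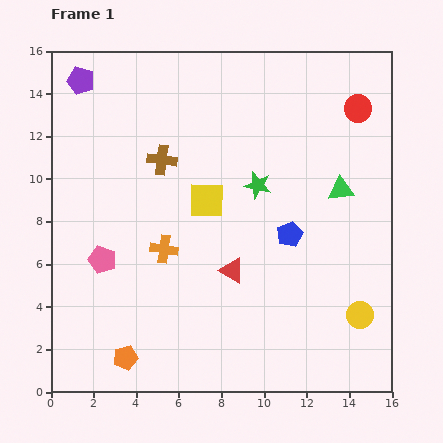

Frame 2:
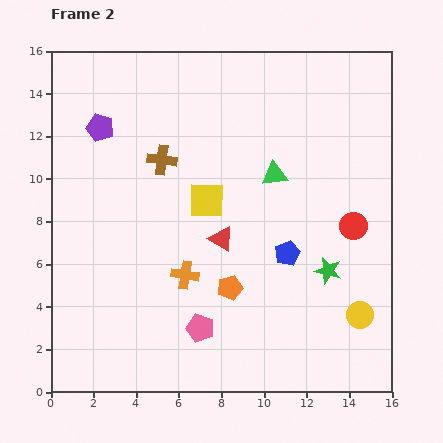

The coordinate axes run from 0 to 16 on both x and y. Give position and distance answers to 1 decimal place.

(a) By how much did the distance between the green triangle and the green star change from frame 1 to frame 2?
+1.2

Distance in frame 1: 3.9. Distance in frame 2: 5.1.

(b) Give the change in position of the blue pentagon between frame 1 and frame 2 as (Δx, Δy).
(-0.1, -0.9)

The blue pentagon was at (11.2, 7.4) in frame 1 and (11.1, 6.5) in frame 2.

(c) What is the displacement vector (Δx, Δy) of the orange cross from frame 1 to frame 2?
(1.0, -1.2)

The orange cross was at (5.3, 6.7) in frame 1 and (6.3, 5.5) in frame 2.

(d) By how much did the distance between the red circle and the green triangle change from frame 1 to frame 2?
+0.5

Distance in frame 1: 3.9. Distance in frame 2: 4.4.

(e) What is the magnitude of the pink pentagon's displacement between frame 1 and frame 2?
5.6

The pink pentagon moved from (2.4, 6.2) to (7.0, 3.0), a distance of √(4.6² + 3.2²) ≈ 5.6.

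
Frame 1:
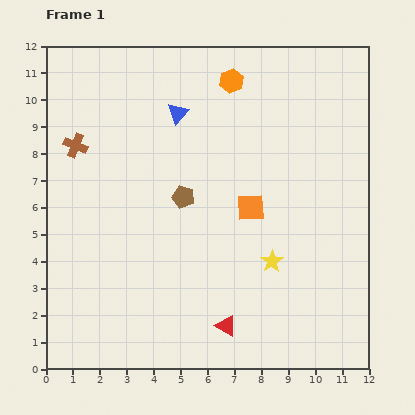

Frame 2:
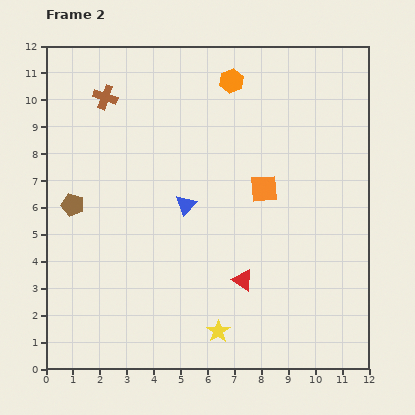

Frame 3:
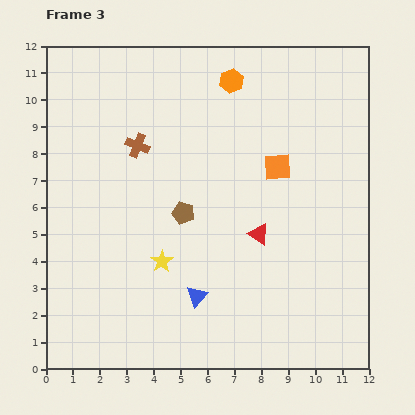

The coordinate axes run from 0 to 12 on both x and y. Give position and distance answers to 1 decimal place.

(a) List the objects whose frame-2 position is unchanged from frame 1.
the orange hexagon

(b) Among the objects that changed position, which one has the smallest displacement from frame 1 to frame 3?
the brown pentagon

(moved 0.6)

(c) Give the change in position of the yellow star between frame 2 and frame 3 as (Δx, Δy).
(-2.1, 2.6)

The yellow star was at (6.4, 1.4) in frame 2 and (4.3, 4.0) in frame 3.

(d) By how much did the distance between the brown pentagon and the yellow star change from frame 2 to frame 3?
-5.2

Distance in frame 2: 7.2. Distance in frame 3: 2.0.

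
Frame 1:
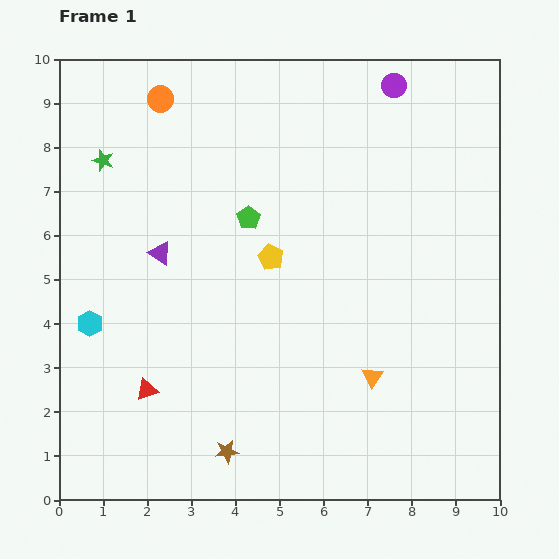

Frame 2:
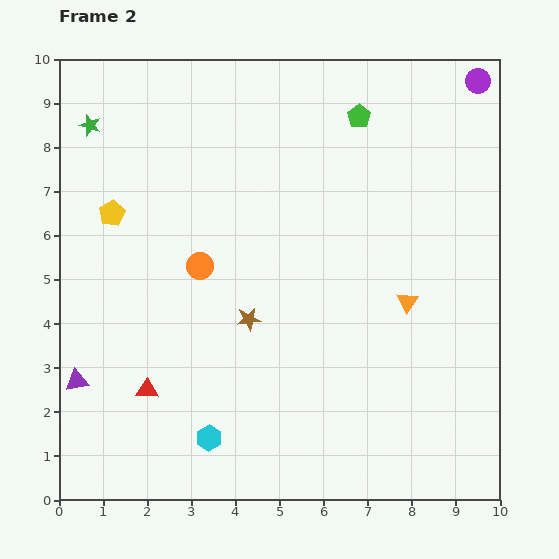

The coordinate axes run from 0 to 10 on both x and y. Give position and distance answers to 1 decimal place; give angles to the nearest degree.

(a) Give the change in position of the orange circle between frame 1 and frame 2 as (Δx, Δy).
(0.9, -3.8)

The orange circle was at (2.3, 9.1) in frame 1 and (3.2, 5.3) in frame 2.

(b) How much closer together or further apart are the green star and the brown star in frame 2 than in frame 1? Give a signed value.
-1.5

Distance in frame 1: 7.2. Distance in frame 2: 5.7.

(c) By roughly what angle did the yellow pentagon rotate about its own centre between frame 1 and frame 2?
16° clockwise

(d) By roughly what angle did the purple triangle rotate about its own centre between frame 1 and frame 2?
43° counter-clockwise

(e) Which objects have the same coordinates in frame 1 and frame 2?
the red triangle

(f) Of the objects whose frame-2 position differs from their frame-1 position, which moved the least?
the green star

(moved 0.9)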